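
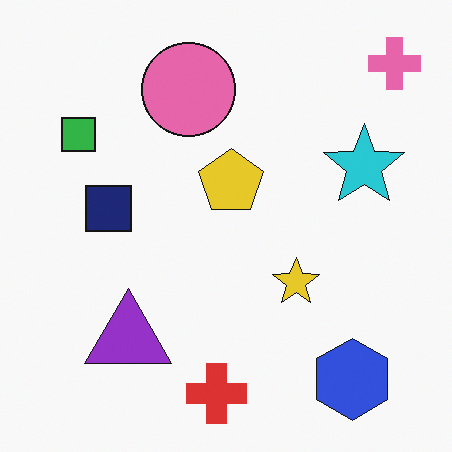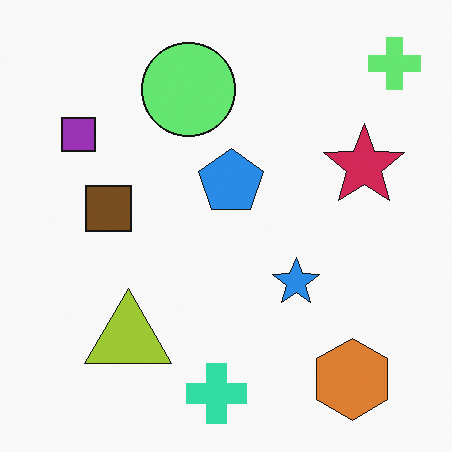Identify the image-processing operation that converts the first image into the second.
It was hue-shifted through roughly half the color wheel.

Every shape's color has rotated by the same amount around the hue wheel — a uniform hue shift.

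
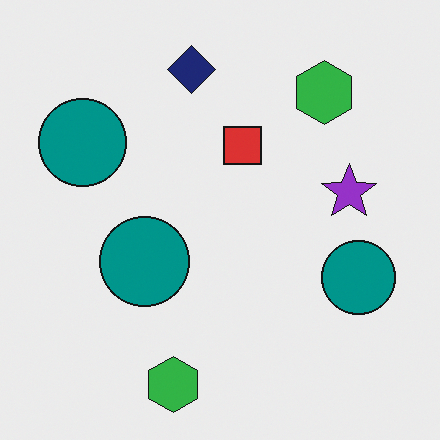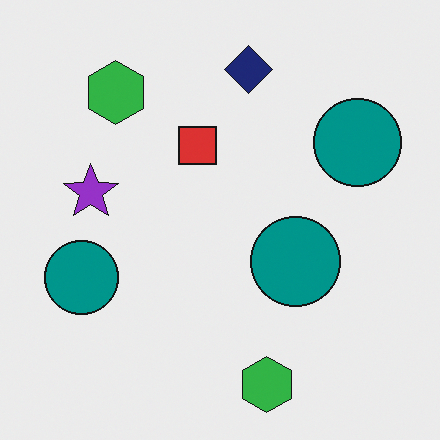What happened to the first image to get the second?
This is the original image flipped horizontally (left ↔ right).

The purple star is in the right of the first image and the left of the second — shapes on opposite sides of the vertical midline have swapped in a mirror flip.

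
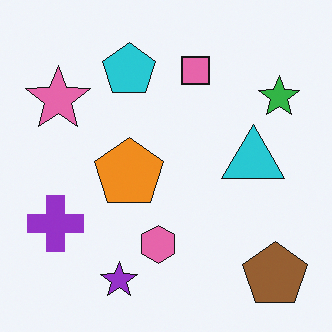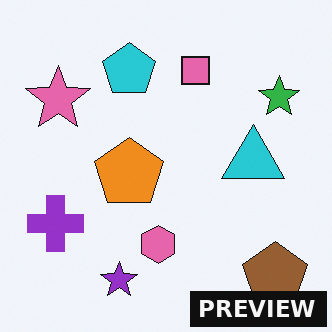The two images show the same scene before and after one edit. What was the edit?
The transformation is: watermarked with the text "PREVIEW" in the lower-right corner.

A dark label reading "PREVIEW" appears in the lower-right corner.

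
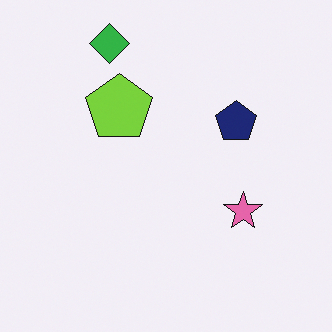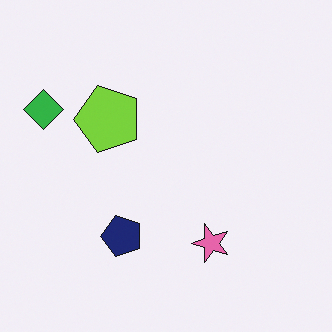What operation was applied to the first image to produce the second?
The image was transposed (reflected across the top-left ↔ bottom-right diagonal).

Shapes have swapped their row and column positions — what was in the top-right is now in the bottom-left — a diagonal reflection.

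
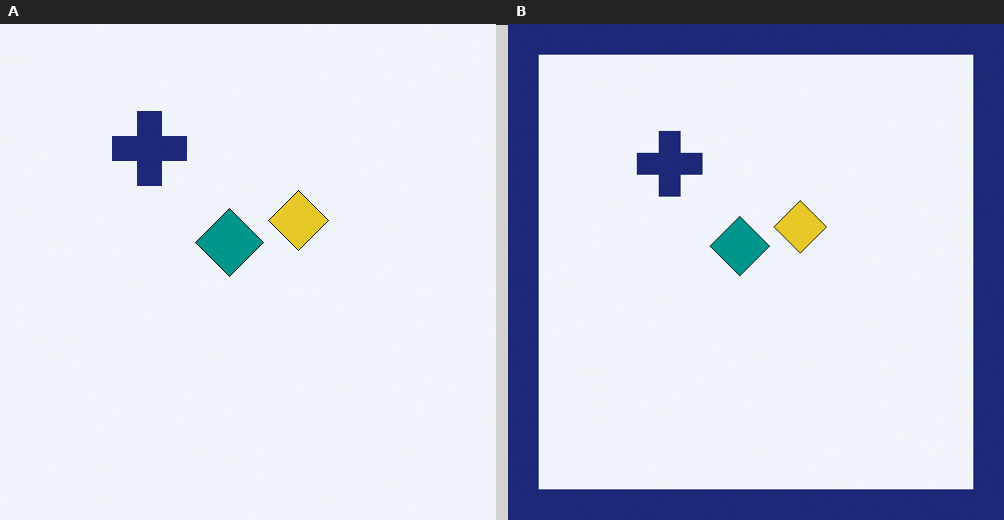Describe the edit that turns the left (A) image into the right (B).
The right (B) image is the left (A) framed with a navy border.

A solid navy frame runs around the edge of the right (B) image, with the content slightly shrunk inside it.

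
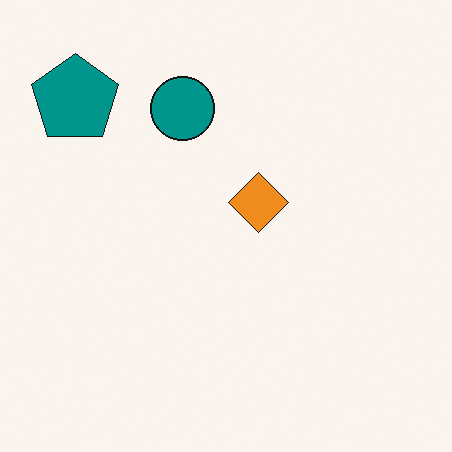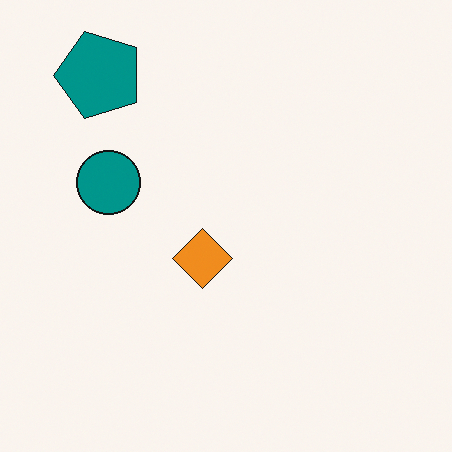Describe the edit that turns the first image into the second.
The transformation is: transposed (reflected across the top-left ↔ bottom-right diagonal).

Shapes have swapped their row and column positions — what was in the top-right is now in the bottom-left — a diagonal reflection.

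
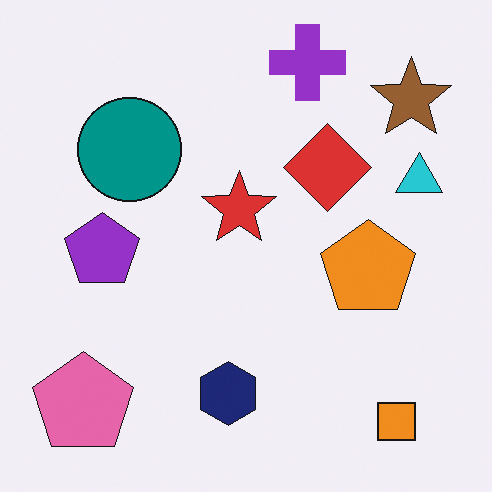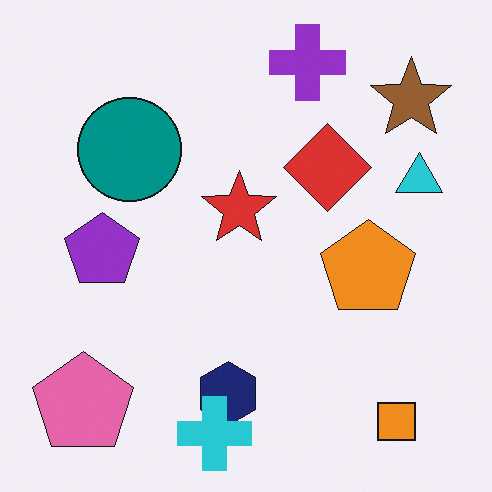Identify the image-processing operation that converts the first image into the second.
The transformation is: overlaid with an additional cyan cross.

A cyan cross appears in the second image that is absent from the first.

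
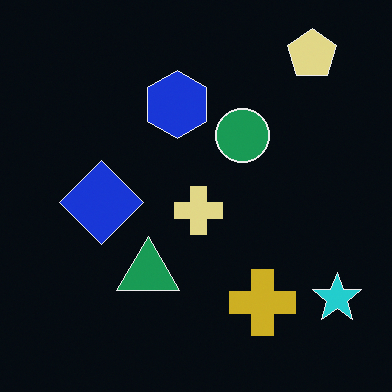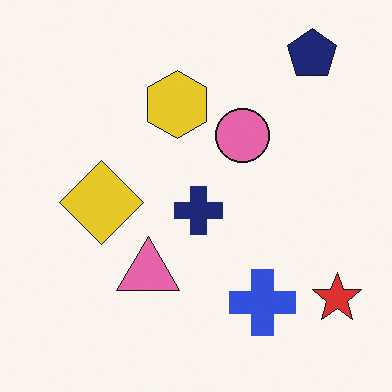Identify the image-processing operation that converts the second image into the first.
Color-inverted (negative).

The light background has become dark and every shape's color is its complement — a photographic negative.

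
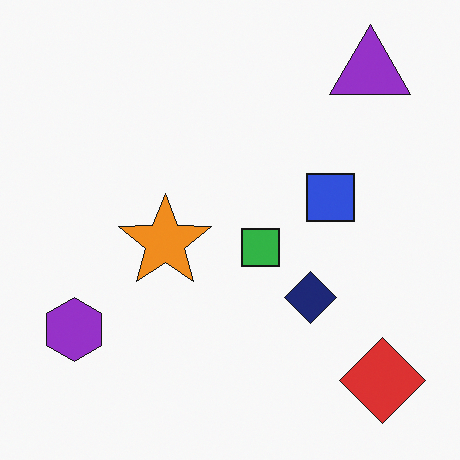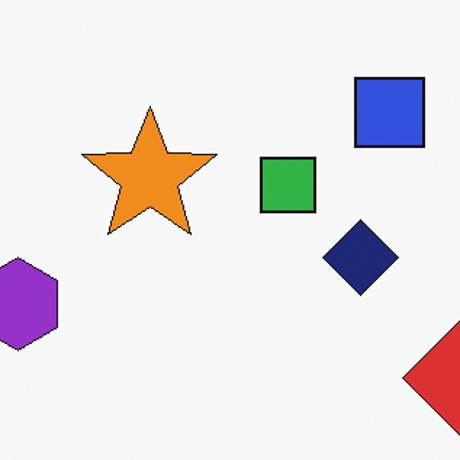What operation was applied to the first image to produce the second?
It was cropped slightly and scaled back up.

The visible shapes are larger and the field of view is narrower; shapes near the original edges may be partly or wholly outside the frame — a crop-and-rescale.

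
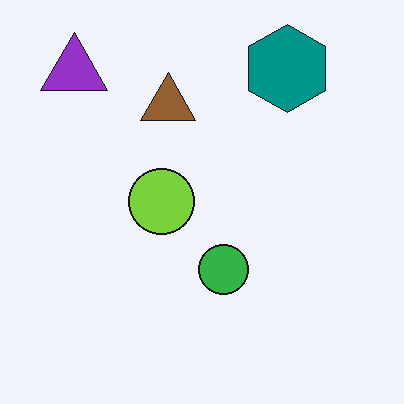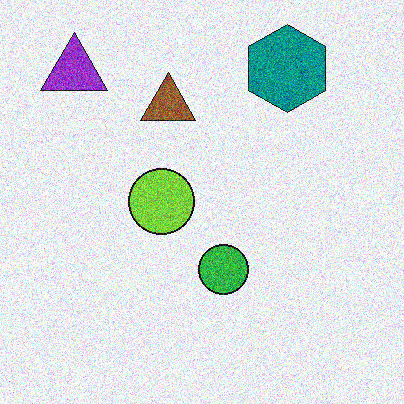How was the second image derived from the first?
The transformation is: degraded with strong gaussian noise.

Random speckle covers the whole image, including the flat background.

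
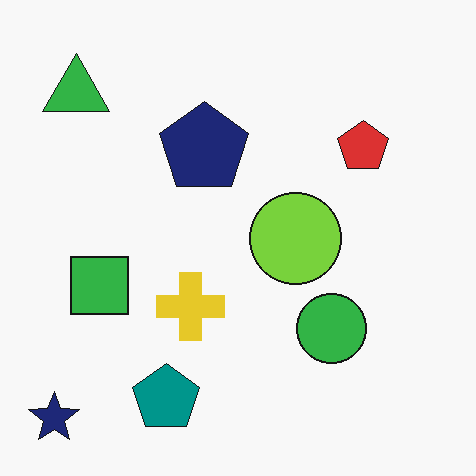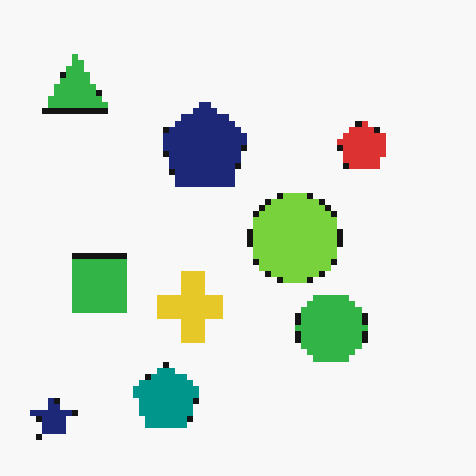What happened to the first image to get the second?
The image was moderately pixelated.

Shapes are reduced to large square blocks; fine edges and outlines are lost — a downscale-then-upscale (mosaic) effect.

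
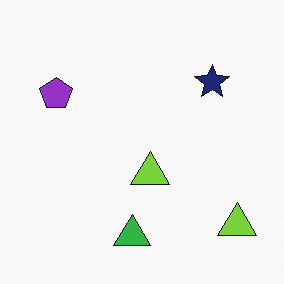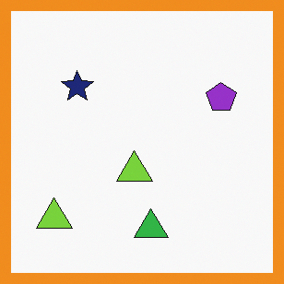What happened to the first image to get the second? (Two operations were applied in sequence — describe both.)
The image was flipped horizontally (left ↔ right), then framed with a orange border.

The purple pentagon is in the top-left of the first image and the top-right of the second — shapes on opposite sides of the vertical midline have swapped in a mirror flip. A solid orange frame runs around the edge of the second image, with the content slightly shrunk inside it.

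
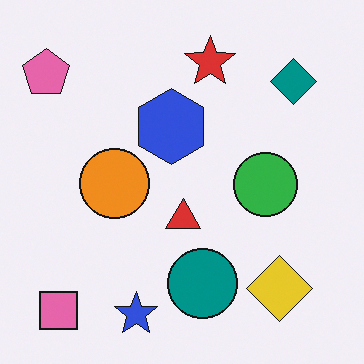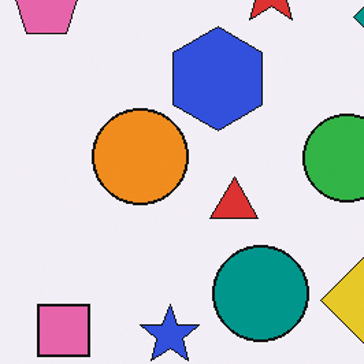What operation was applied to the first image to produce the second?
The second image is the first cropped slightly and scaled back up.

The visible shapes are larger and the field of view is narrower; shapes near the original edges may be partly or wholly outside the frame — a crop-and-rescale.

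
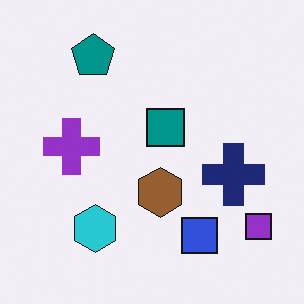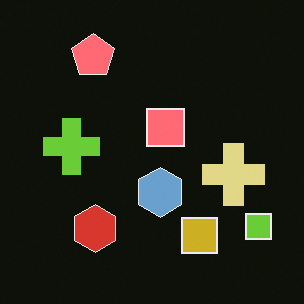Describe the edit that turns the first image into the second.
The transformation is: color-inverted (negative).

The light background has become dark and every shape's color is its complement — a photographic negative.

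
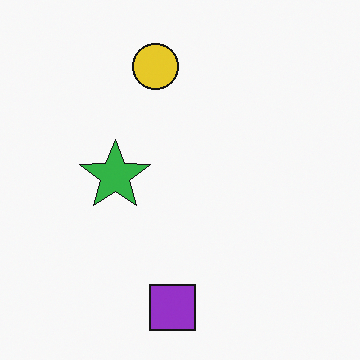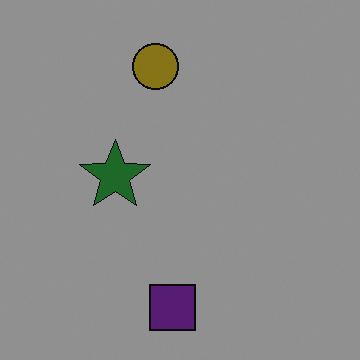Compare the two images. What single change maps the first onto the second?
Substantially darkened.

Every pixel — background and shapes alike — is uniformly darkened.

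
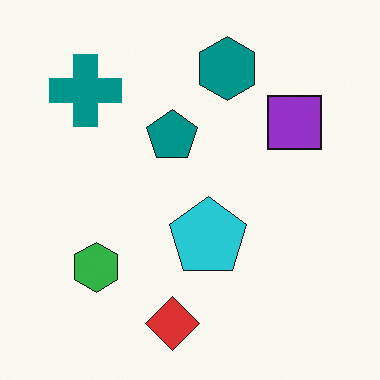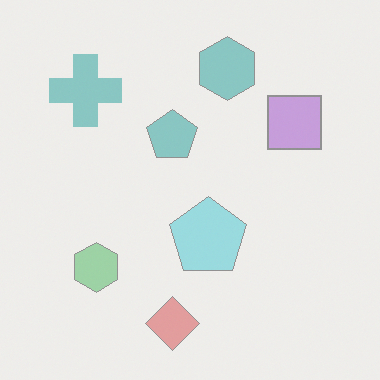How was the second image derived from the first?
The transformation is: washed out (contrast reduced).

Tones are pushed toward mid-grey across the whole image — a global contrast change.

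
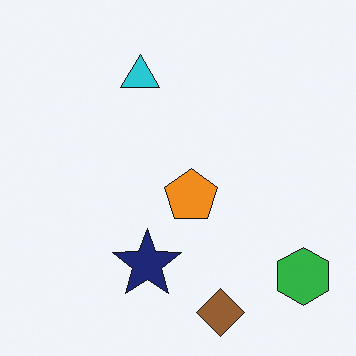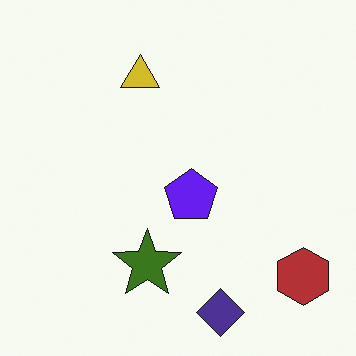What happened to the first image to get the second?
The transformation is: hue-shifted through roughly half the color wheel.

Every shape's color has rotated by the same amount around the hue wheel — a uniform hue shift.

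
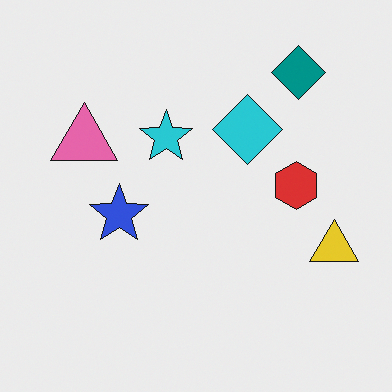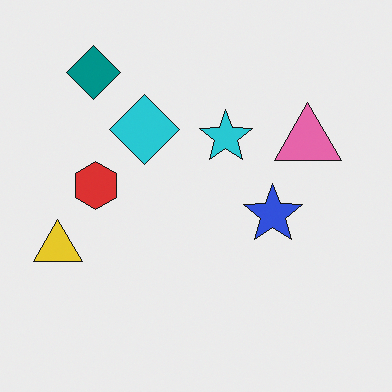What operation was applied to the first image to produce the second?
The second image is the first flipped horizontally (left ↔ right).

The yellow triangle is in the right of the first image and the left of the second — shapes on opposite sides of the vertical midline have swapped in a mirror flip.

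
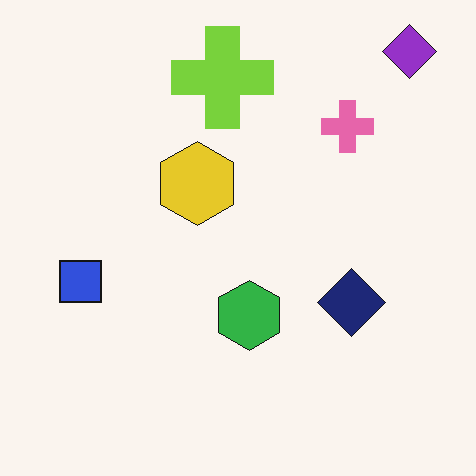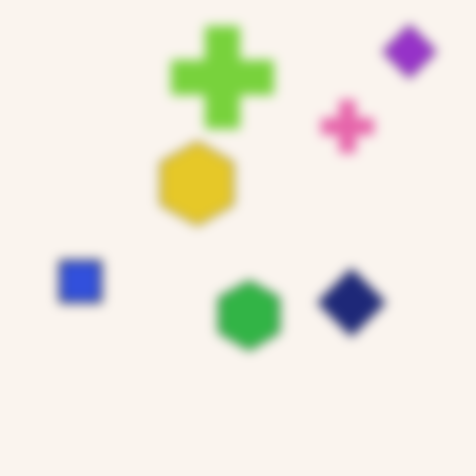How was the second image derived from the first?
The image was heavily blurred.

Shape edges and outlines are uniformly softened across the whole image.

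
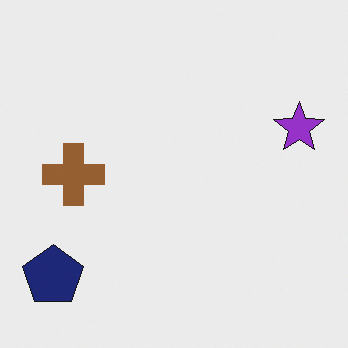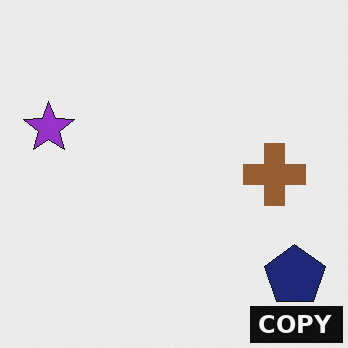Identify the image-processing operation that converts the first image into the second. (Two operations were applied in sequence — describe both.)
The image was flipped horizontally (left ↔ right), then watermarked with the text "COPY" in the lower-right corner.

The purple star is in the right of the first image and the left of the second — shapes on opposite sides of the vertical midline have swapped in a mirror flip. A dark label reading "COPY" appears in the lower-right corner.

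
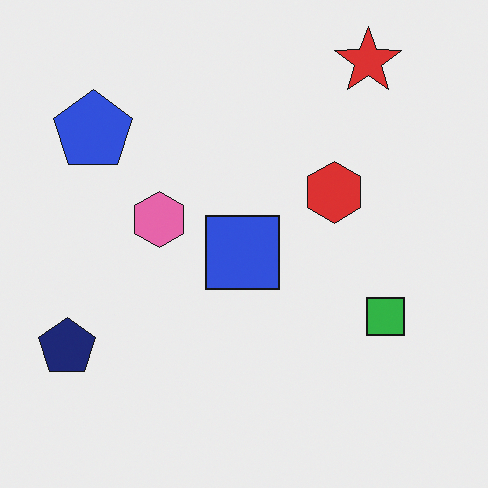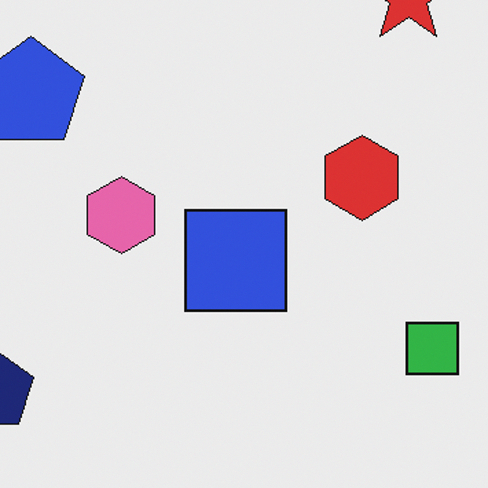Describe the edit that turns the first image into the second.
The second image is the first cropped to a modestly smaller region and rescaled.

The visible shapes are larger and the field of view is narrower; shapes near the original edges may be partly or wholly outside the frame — a crop-and-rescale.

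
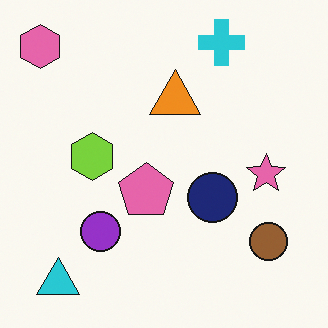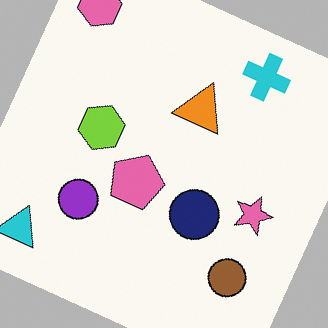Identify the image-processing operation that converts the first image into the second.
The transformation is: rotated clockwise by a clearly visible amount.

Every shape is tilted by the same angle and the image corners show triangular fill wedges — a whole-image rotation by a non-right angle.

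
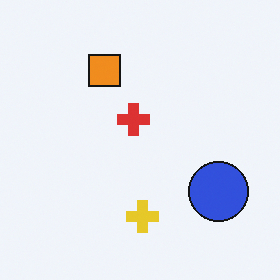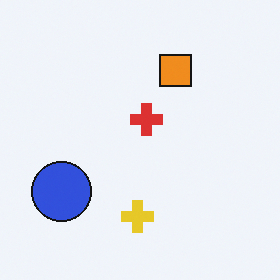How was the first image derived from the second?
This is the original image flipped horizontally (left ↔ right).

The blue circle is in the bottom-left of the second image and the bottom-right of the first — shapes on opposite sides of the vertical midline have swapped in a mirror flip.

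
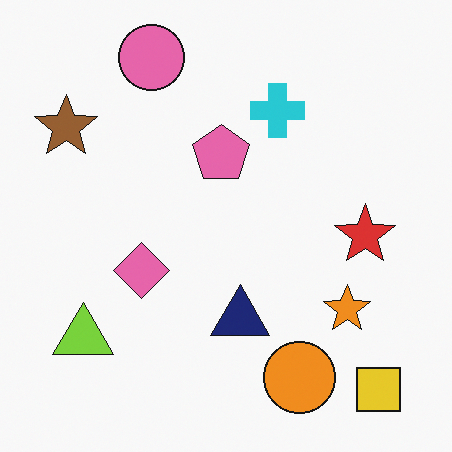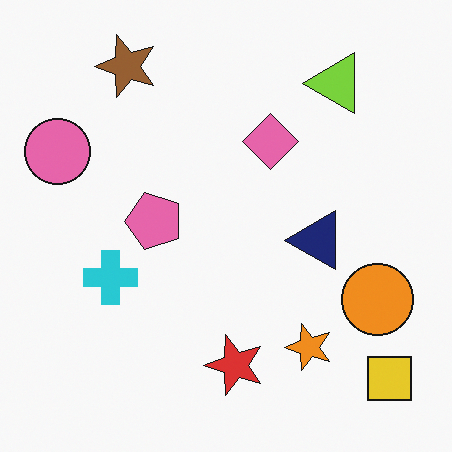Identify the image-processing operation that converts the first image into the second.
This is the original image transposed (reflected across the top-left ↔ bottom-right diagonal).

Shapes have swapped their row and column positions — what was in the top-right is now in the bottom-left — a diagonal reflection.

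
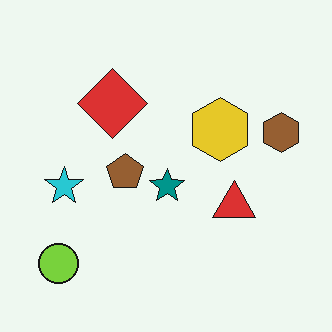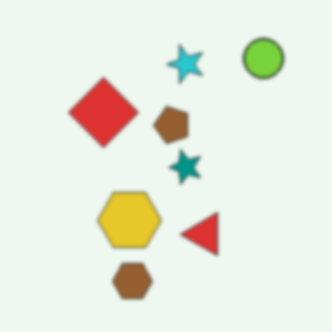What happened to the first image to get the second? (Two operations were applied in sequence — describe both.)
Given a subtle gaussian blur, then transposed (reflected across the top-left ↔ bottom-right diagonal).

Shape edges and outlines are uniformly softened across the whole image. Shapes have swapped their row and column positions — what was in the top-right is now in the bottom-left — a diagonal reflection.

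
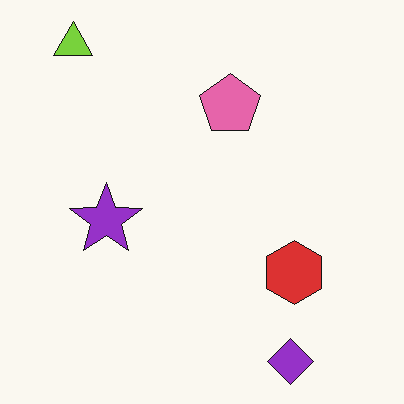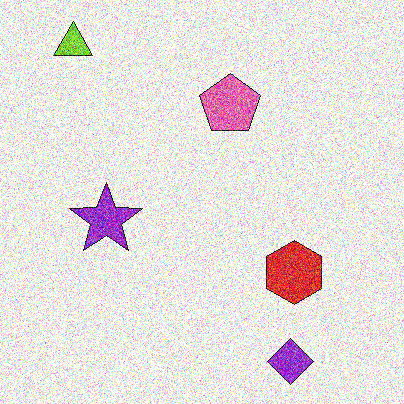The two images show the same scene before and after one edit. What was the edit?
The transformation is: degraded with a thick layer of grain.

Random speckle covers the whole image, including the flat background.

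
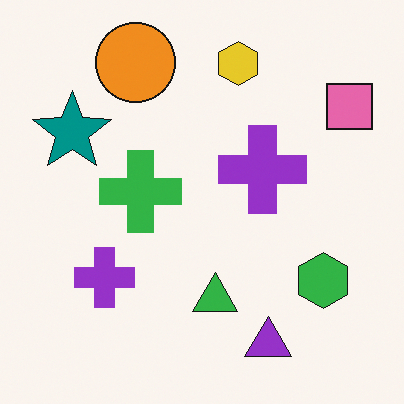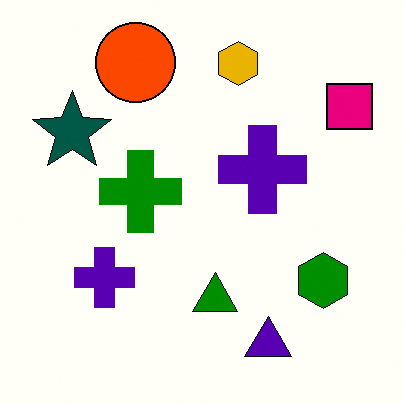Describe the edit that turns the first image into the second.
The second image is the first boosted in contrast.

Tones are pushed away from mid-grey across the whole image — a global contrast change.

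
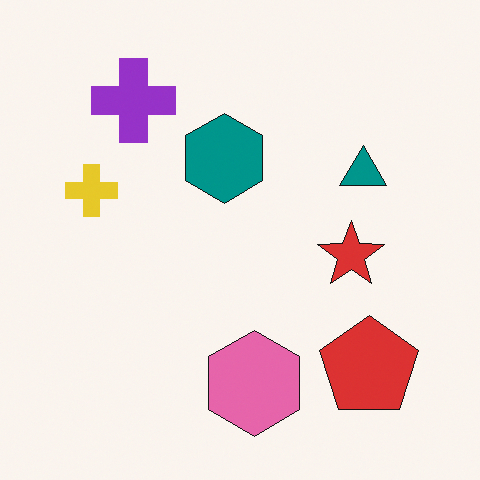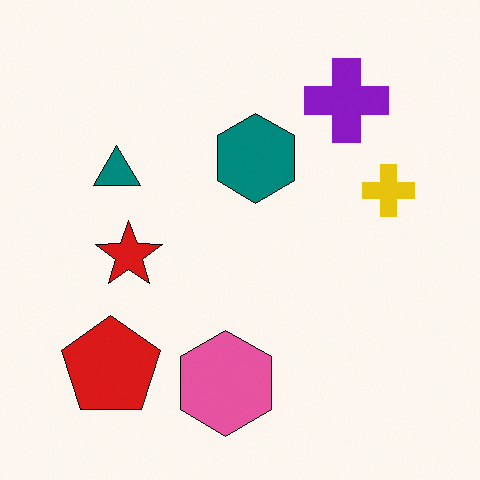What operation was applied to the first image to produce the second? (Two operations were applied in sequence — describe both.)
The image was given slightly increased contrast, then flipped horizontally (left ↔ right).

Tones are pushed away from mid-grey across the whole image — a global contrast change. The yellow cross is in the left of the first image and the right of the second — shapes on opposite sides of the vertical midline have swapped in a mirror flip.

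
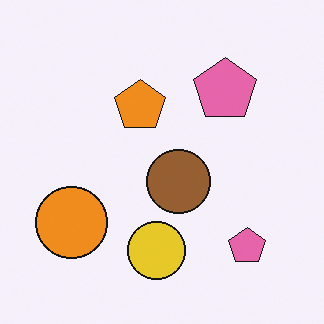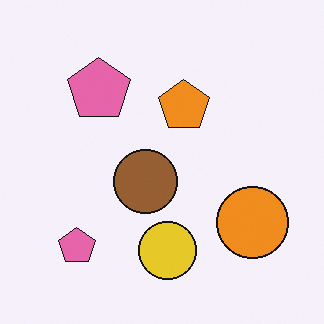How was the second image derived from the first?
The transformation is: flipped horizontally (left ↔ right).

The orange circle is in the bottom-left of the first image and the bottom-right of the second — shapes on opposite sides of the vertical midline have swapped in a mirror flip.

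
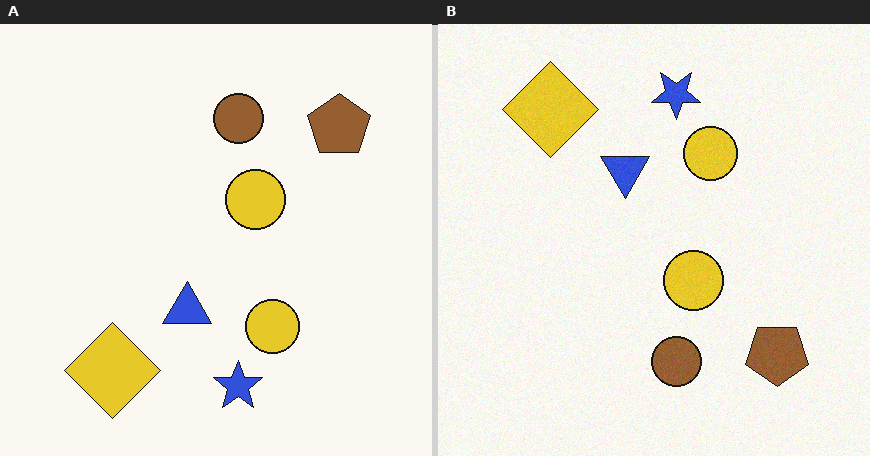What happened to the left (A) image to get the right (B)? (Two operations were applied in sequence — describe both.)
The image was degraded with a light layer of grain, then flipped vertically (top ↔ bottom).

Random speckle covers the whole image, including the flat background. The blue star is in the bottom of the left (A) image and the top of the right (B) — shapes on opposite sides of the horizontal midline have swapped in a mirror flip.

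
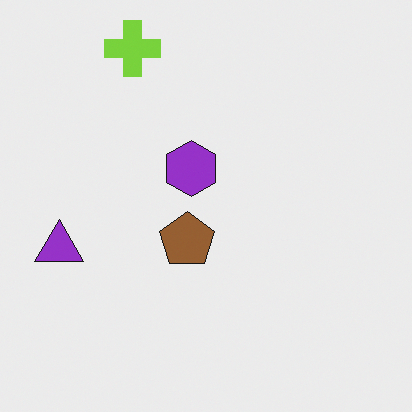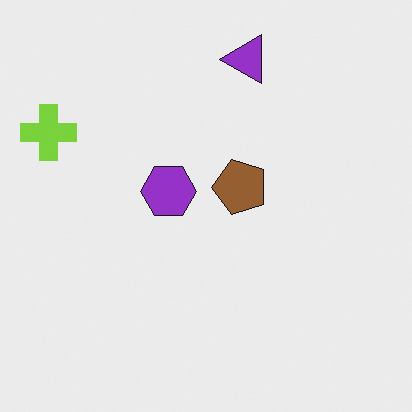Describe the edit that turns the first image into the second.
It was transposed (reflected across the top-left ↔ bottom-right diagonal).

Shapes have swapped their row and column positions — what was in the top-right is now in the bottom-left — a diagonal reflection.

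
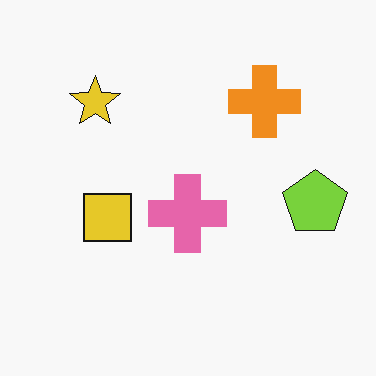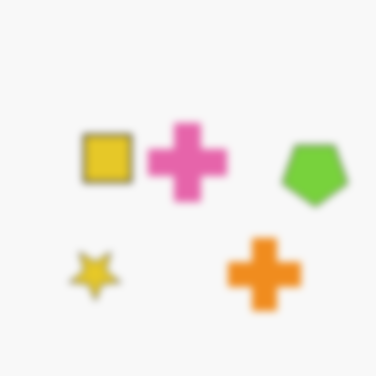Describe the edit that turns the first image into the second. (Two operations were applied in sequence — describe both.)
The image was flipped vertically (top ↔ bottom), then moderately blurred.

The orange cross is in the top-right of the first image and the bottom-right of the second — shapes on opposite sides of the horizontal midline have swapped in a mirror flip. Shape edges and outlines are uniformly softened across the whole image.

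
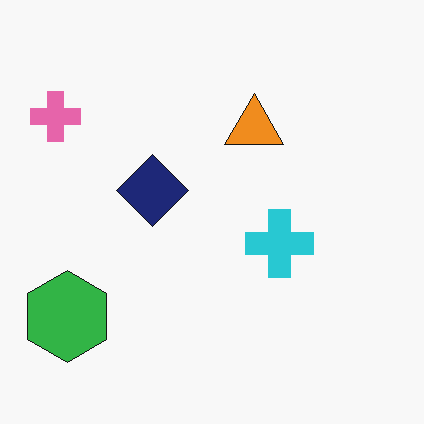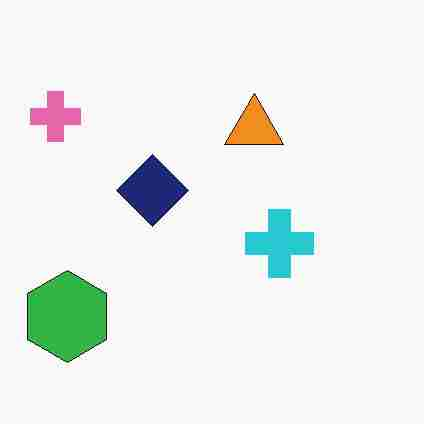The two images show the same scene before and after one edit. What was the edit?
This is the original image heavily JPEG-compressed with obvious blocking artifacts.

Blocky 8×8 compression artifacts appear around shape edges and the flat background shows ringing — characteristic JPEG degradation.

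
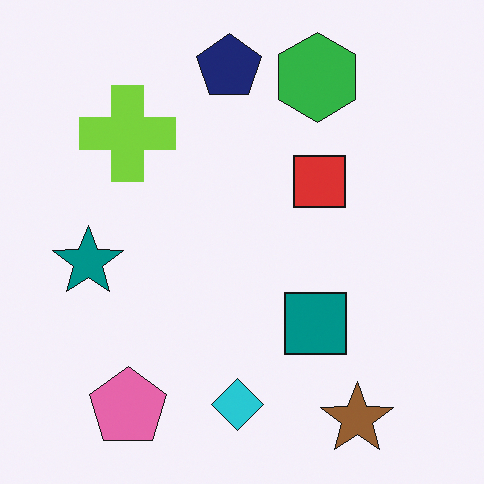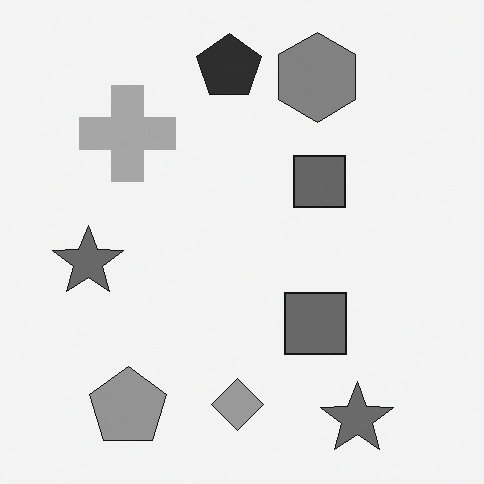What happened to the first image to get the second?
This is the original image converted to grayscale.

All color is removed — every shape is now a shade of grey.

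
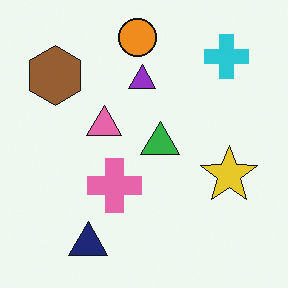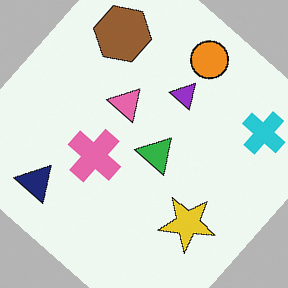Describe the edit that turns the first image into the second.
The second image is the first rotated clockwise by a large amount — several tens of degrees.

Every shape is tilted by the same angle and the image corners show triangular fill wedges — a whole-image rotation by a non-right angle.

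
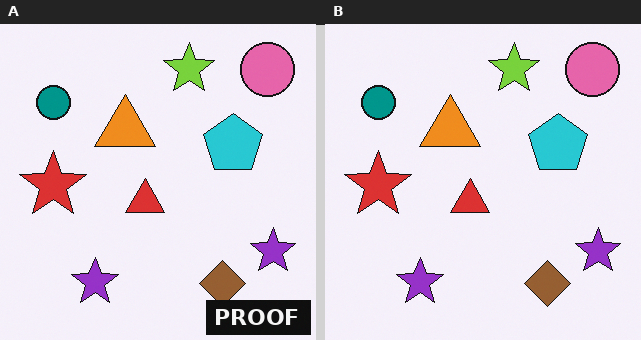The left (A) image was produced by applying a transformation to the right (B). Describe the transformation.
This is the original image watermarked with the text "PROOF" in the lower-right corner.

A dark label reading "PROOF" appears in the lower-right corner.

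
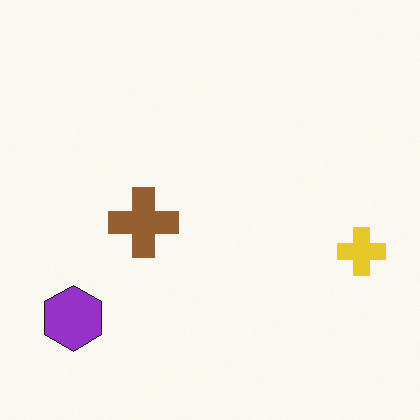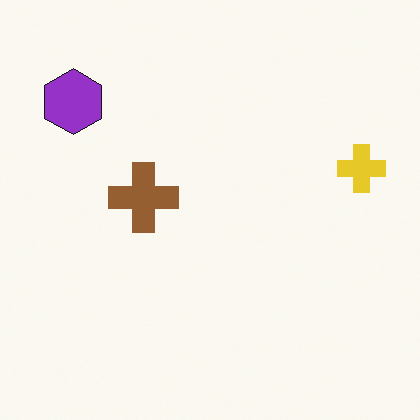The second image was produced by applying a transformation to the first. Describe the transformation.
It was flipped vertically (top ↔ bottom).

The purple hexagon is in the bottom-left of the first image and the top-left of the second — shapes on opposite sides of the horizontal midline have swapped in a mirror flip.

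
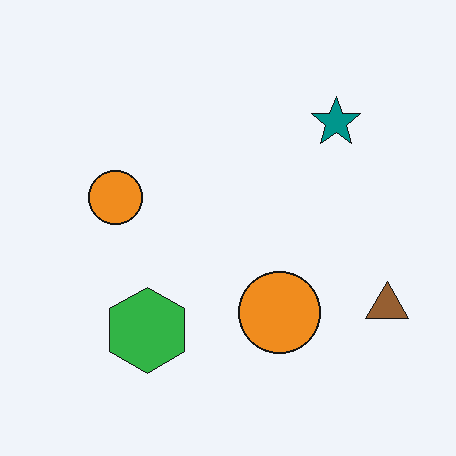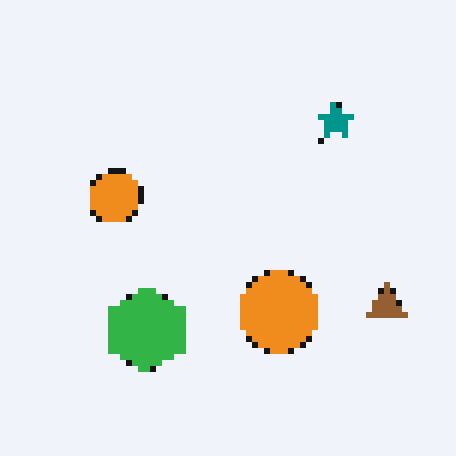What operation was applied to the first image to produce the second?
The second image is the first moderately pixelated.

Shapes are reduced to large square blocks; fine edges and outlines are lost — a downscale-then-upscale (mosaic) effect.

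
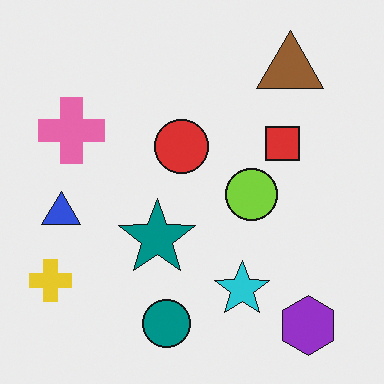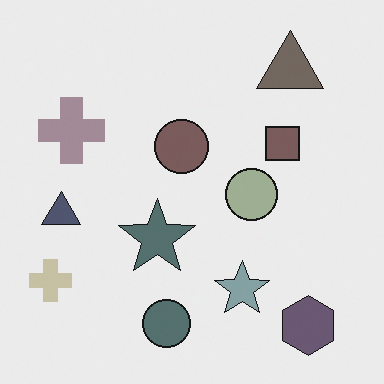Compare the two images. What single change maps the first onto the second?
This is the original image heavily desaturated.

All colors are more muted and greyish — a global saturation change.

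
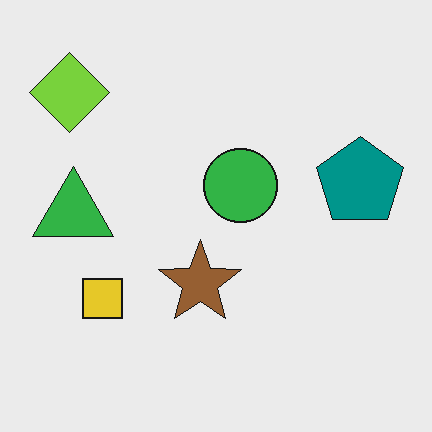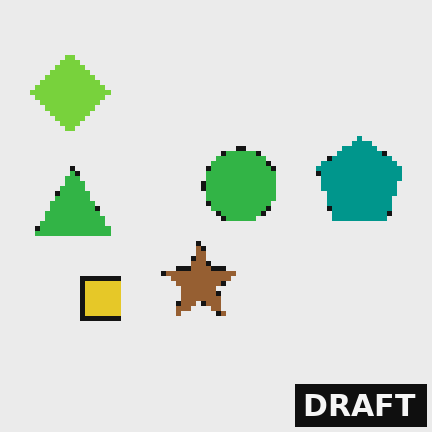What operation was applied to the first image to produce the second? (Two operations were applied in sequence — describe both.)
The second image is the first lightly pixelated (a mild mosaic effect), then watermarked with the text "DRAFT" in the lower-right corner.

Shapes are reduced to large square blocks; fine edges and outlines are lost — a downscale-then-upscale (mosaic) effect. A dark label reading "DRAFT" appears in the lower-right corner.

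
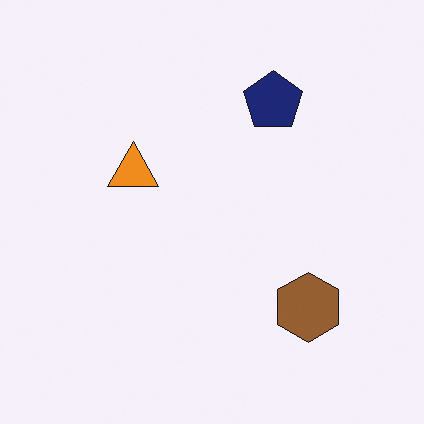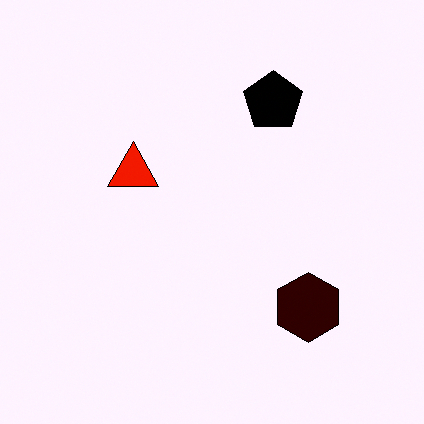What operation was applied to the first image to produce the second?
It was given much higher contrast.

Tones are pushed away from mid-grey across the whole image — a global contrast change.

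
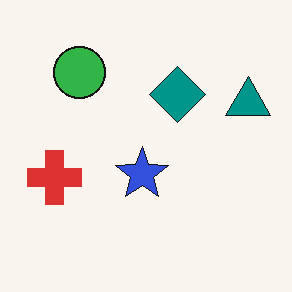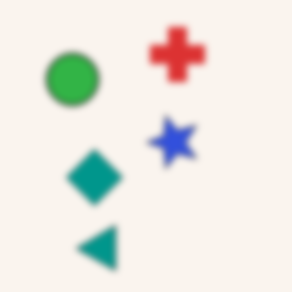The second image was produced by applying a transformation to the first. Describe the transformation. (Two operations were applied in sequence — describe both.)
Transposed (reflected across the top-left ↔ bottom-right diagonal), then noticeably gaussian-blurred.

Shapes have swapped their row and column positions — what was in the top-right is now in the bottom-left — a diagonal reflection. Shape edges and outlines are uniformly softened across the whole image.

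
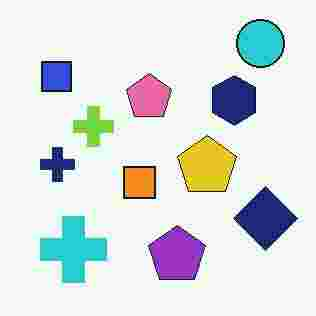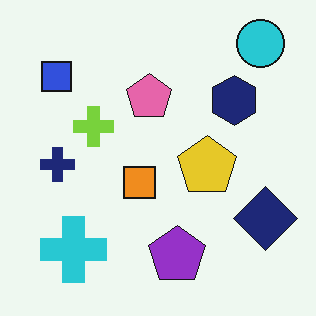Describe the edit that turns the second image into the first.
Heavily JPEG-compressed with obvious blocking artifacts.

Blocky 8×8 compression artifacts appear around shape edges and the flat background shows ringing — characteristic JPEG degradation.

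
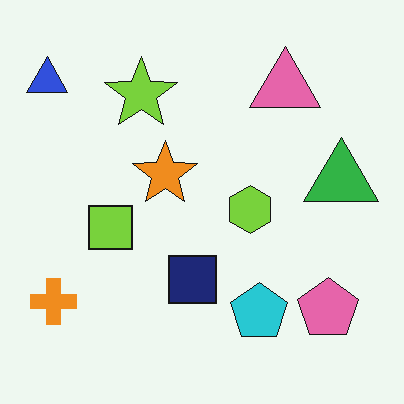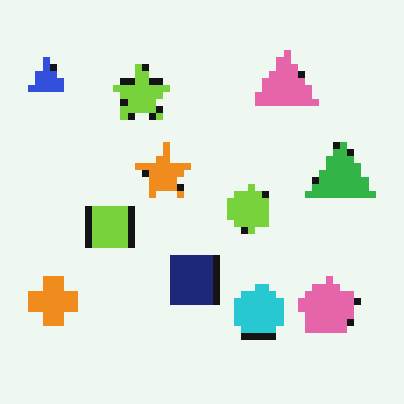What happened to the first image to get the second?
The transformation is: pixelated into visible square blocks.

Shapes are reduced to large square blocks; fine edges and outlines are lost — a downscale-then-upscale (mosaic) effect.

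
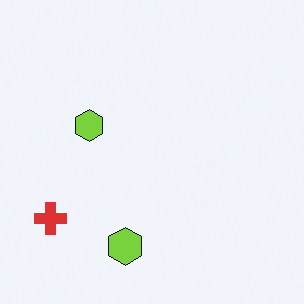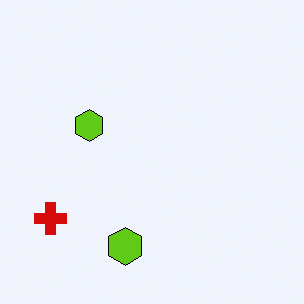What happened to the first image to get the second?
The transformation is: given slightly increased contrast.

Tones are pushed away from mid-grey across the whole image — a global contrast change.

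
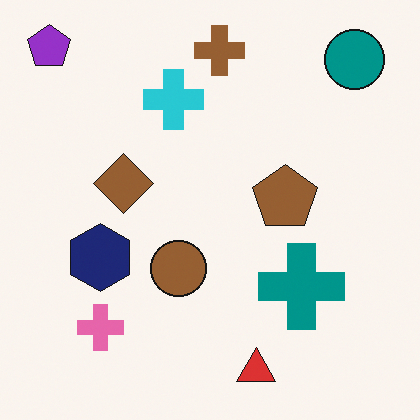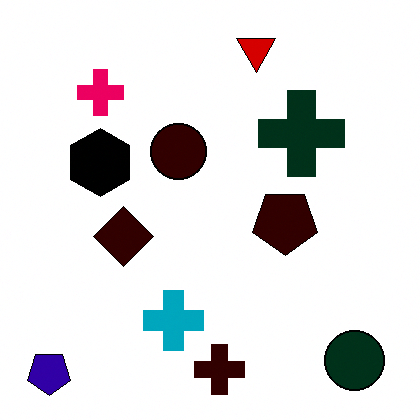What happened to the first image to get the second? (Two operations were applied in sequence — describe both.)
Given much higher contrast, then flipped vertically (top ↔ bottom).

Tones are pushed away from mid-grey across the whole image — a global contrast change. The purple pentagon is in the top-left of the first image and the bottom-left of the second — shapes on opposite sides of the horizontal midline have swapped in a mirror flip.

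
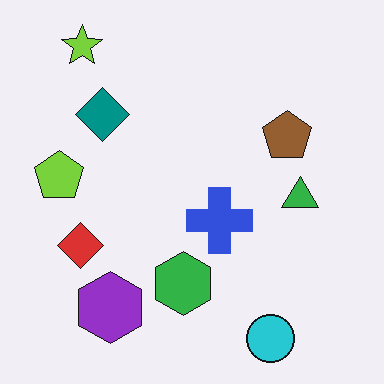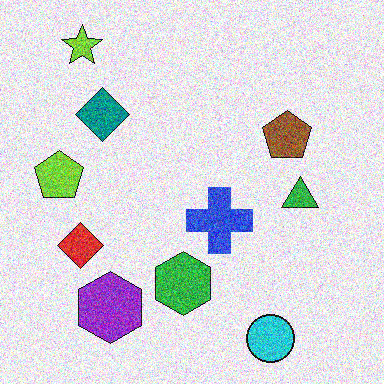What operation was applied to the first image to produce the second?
The image was degraded with heavy additive noise.

Random speckle covers the whole image, including the flat background.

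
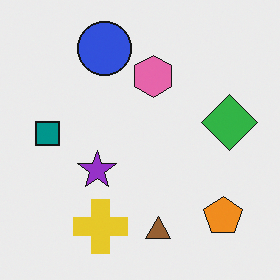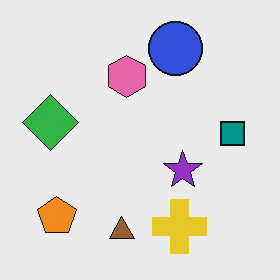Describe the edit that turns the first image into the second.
It was flipped horizontally (left ↔ right).

The teal square is in the left of the first image and the right of the second — shapes on opposite sides of the vertical midline have swapped in a mirror flip.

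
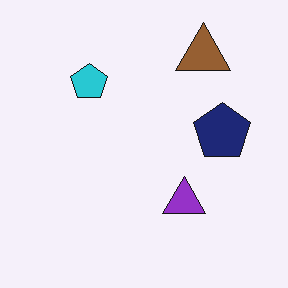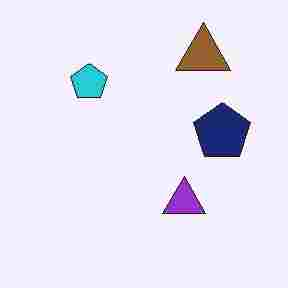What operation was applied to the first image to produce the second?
Degraded with heavy JPEG compression.

Blocky 8×8 compression artifacts appear around shape edges and the flat background shows ringing — characteristic JPEG degradation.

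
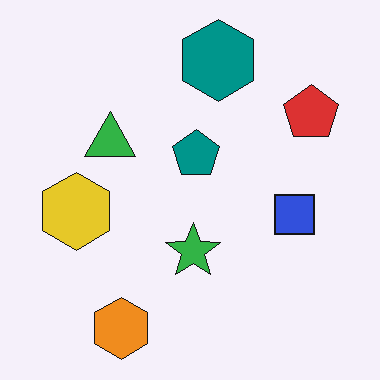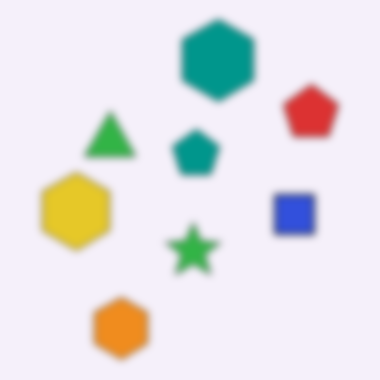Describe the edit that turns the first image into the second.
The transformation is: noticeably gaussian-blurred.

Shape edges and outlines are uniformly softened across the whole image.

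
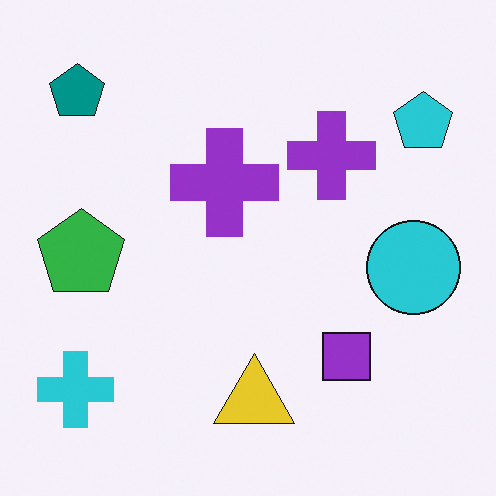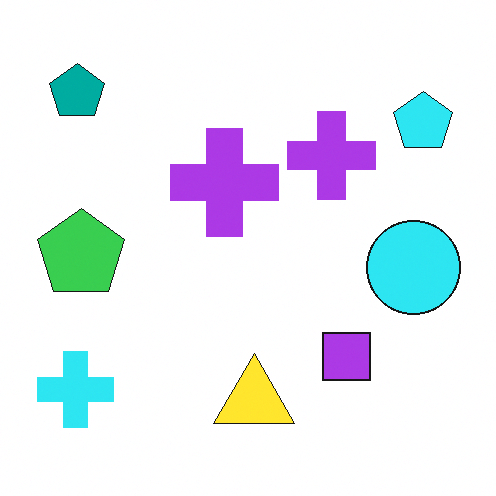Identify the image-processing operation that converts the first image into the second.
The second image is the first slightly brightened.

Every pixel — background and shapes alike — is uniformly brightened.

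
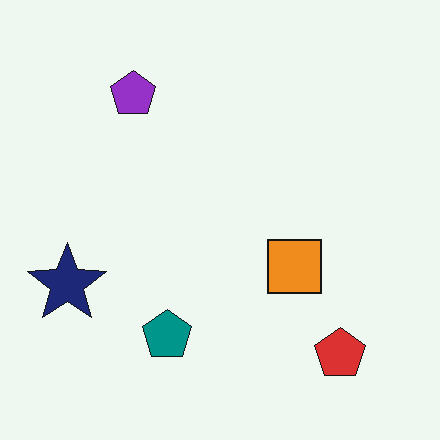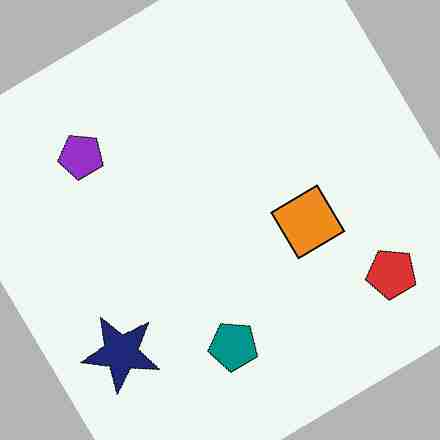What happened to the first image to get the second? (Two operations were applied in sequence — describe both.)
It was rotated counter-clockwise by a large amount — several tens of degrees, then degraded with heavy JPEG compression.

Every shape is tilted by the same angle and the image corners show triangular fill wedges — a whole-image rotation by a non-right angle. Blocky 8×8 compression artifacts appear around shape edges and the flat background shows ringing — characteristic JPEG degradation.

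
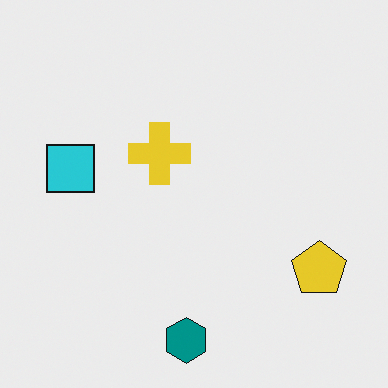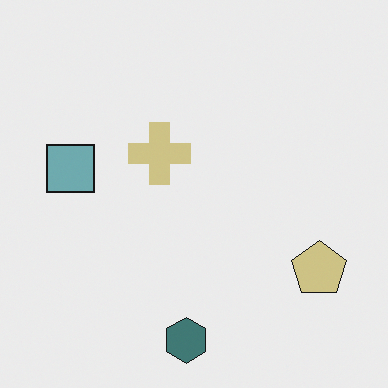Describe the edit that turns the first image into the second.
The image was made much more muted (saturation change).

All colors are more muted and greyish — a global saturation change.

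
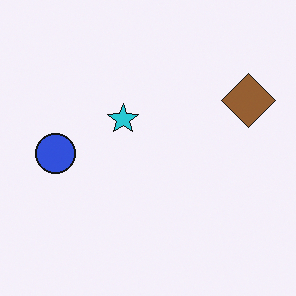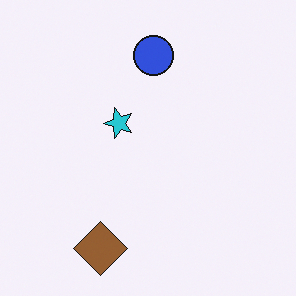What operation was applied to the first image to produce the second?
Transposed (reflected across the top-left ↔ bottom-right diagonal).

Shapes have swapped their row and column positions — what was in the top-right is now in the bottom-left — a diagonal reflection.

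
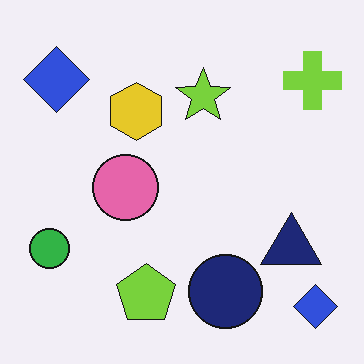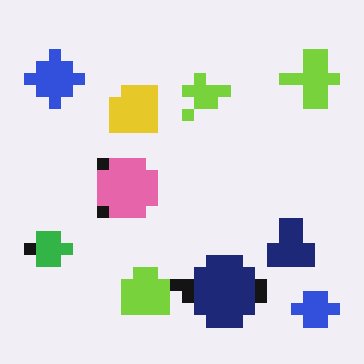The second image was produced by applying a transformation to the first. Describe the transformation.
This is the original image coarsely pixelated.

Shapes are reduced to large square blocks; fine edges and outlines are lost — a downscale-then-upscale (mosaic) effect.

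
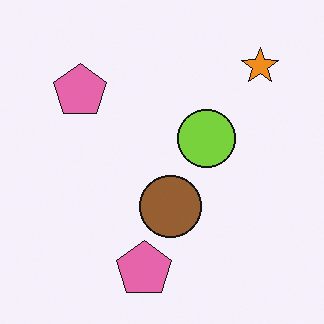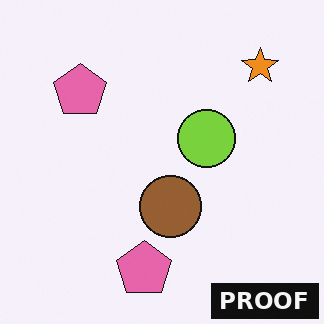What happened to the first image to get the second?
Watermarked with the text "PROOF" in the lower-right corner.

A dark label reading "PROOF" appears in the lower-right corner.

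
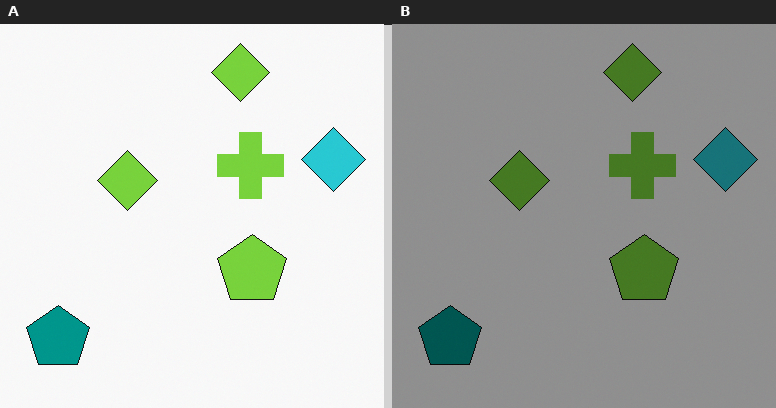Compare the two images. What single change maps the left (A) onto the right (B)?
This is the original image substantially darkened.

Every pixel — background and shapes alike — is uniformly darkened.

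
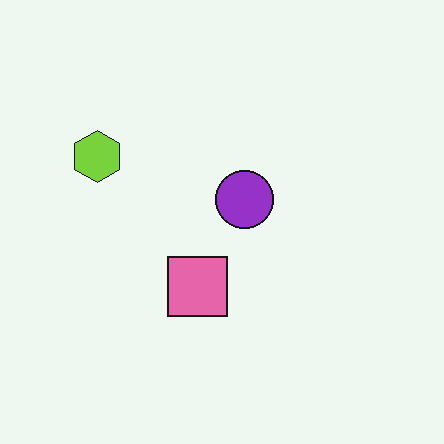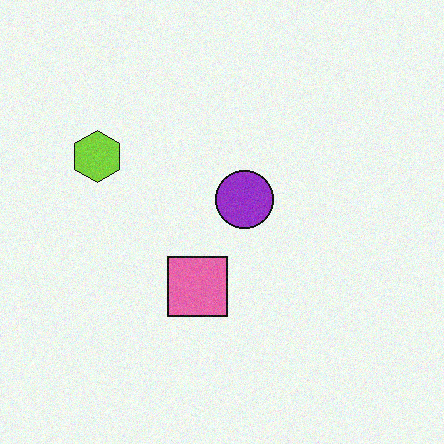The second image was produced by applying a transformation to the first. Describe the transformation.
This is the original image degraded with subtle gaussian noise.

Random speckle covers the whole image, including the flat background.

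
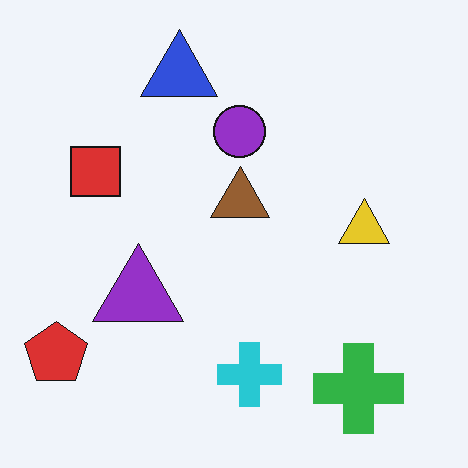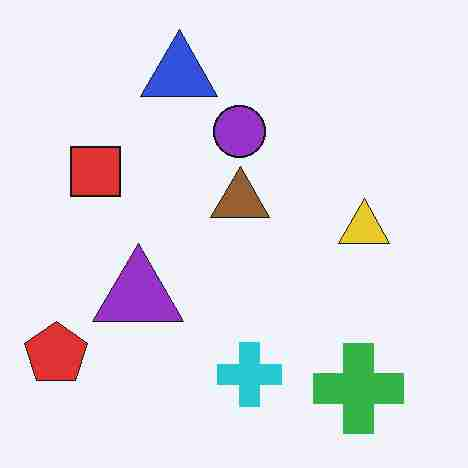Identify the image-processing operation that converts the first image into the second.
The second image is the first heavily JPEG-compressed with obvious blocking artifacts.

Blocky 8×8 compression artifacts appear around shape edges and the flat background shows ringing — characteristic JPEG degradation.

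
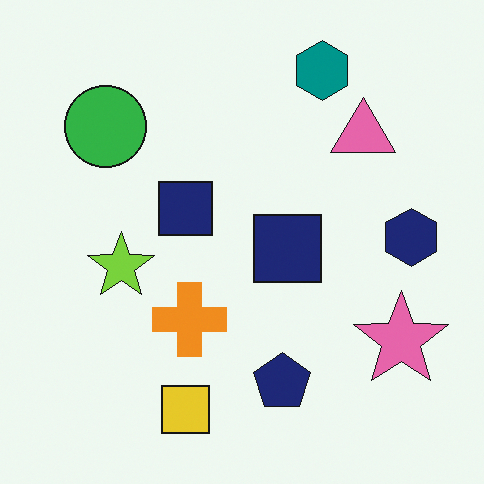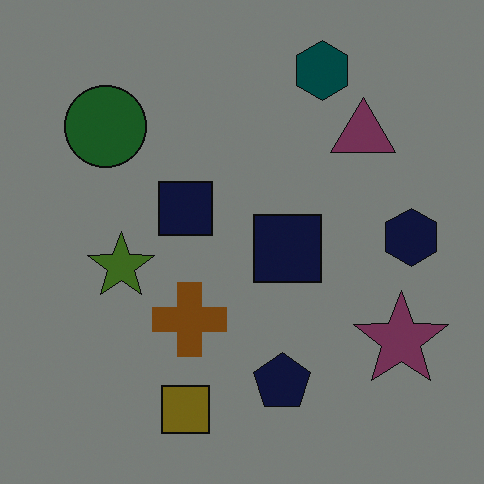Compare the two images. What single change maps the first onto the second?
The second image is the first noticeably darkened.

Every pixel — background and shapes alike — is uniformly darkened.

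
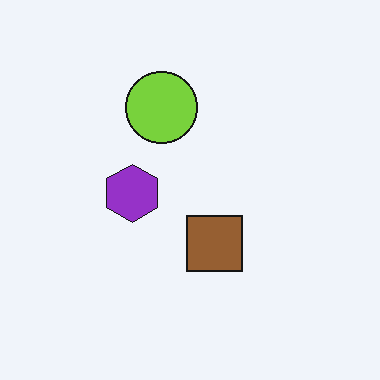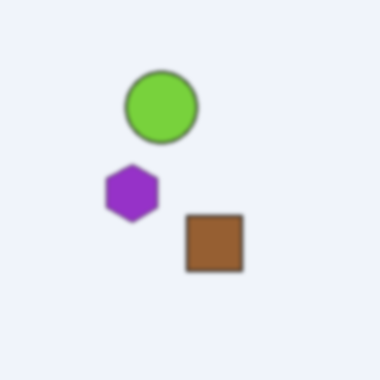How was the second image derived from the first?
It was slightly softened.

Shape edges and outlines are uniformly softened across the whole image.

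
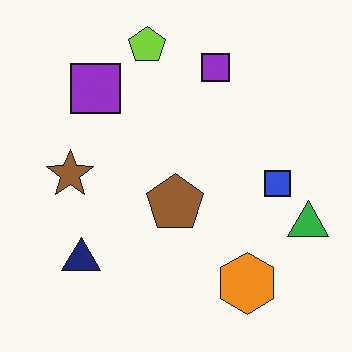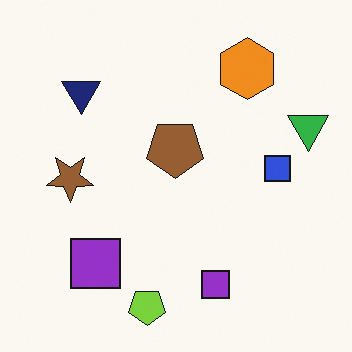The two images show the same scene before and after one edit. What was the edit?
Flipped vertically (top ↔ bottom).

The lime pentagon is in the top of the first image and the bottom of the second — shapes on opposite sides of the horizontal midline have swapped in a mirror flip.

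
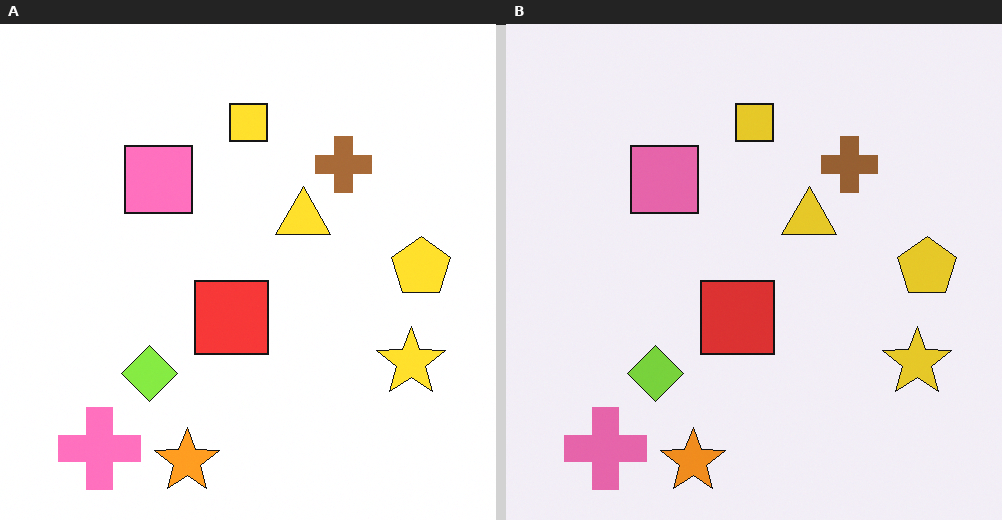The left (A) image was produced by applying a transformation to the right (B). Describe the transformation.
The transformation is: slightly brightened.

Every pixel — background and shapes alike — is uniformly brightened.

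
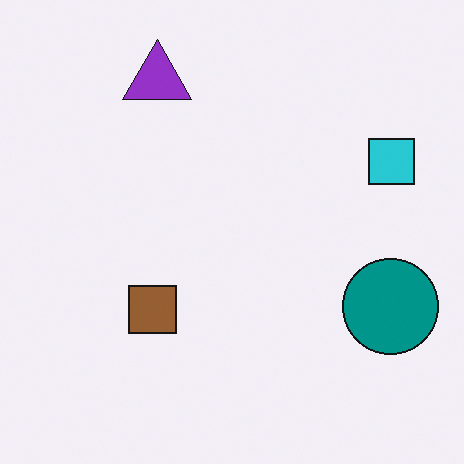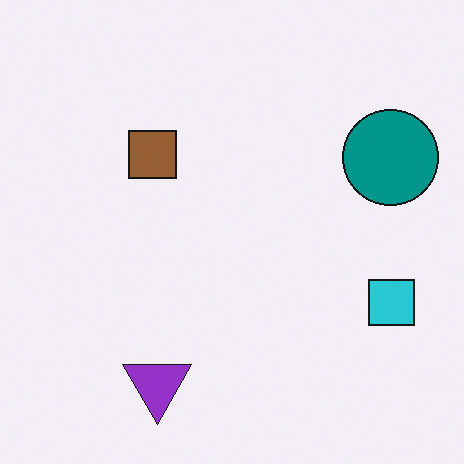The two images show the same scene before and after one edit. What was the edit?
The second image is the first flipped vertically (top ↔ bottom).

The purple triangle is in the top of the first image and the bottom of the second — shapes on opposite sides of the horizontal midline have swapped in a mirror flip.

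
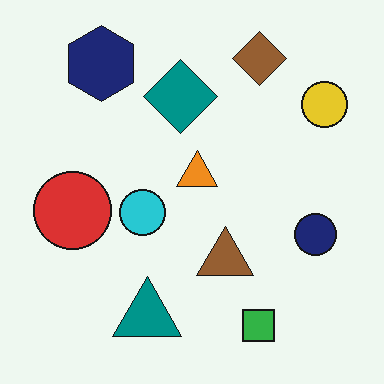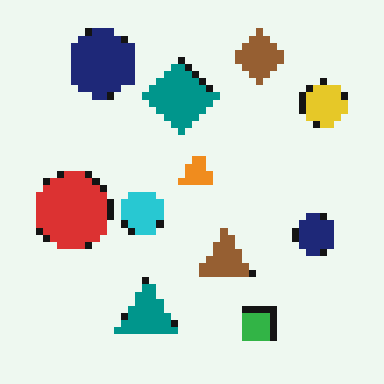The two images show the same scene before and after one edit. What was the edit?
It was pixelated into visible square blocks.

Shapes are reduced to large square blocks; fine edges and outlines are lost — a downscale-then-upscale (mosaic) effect.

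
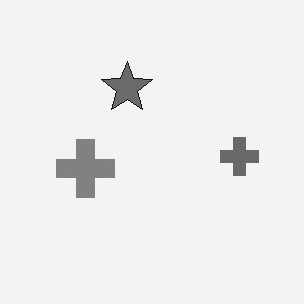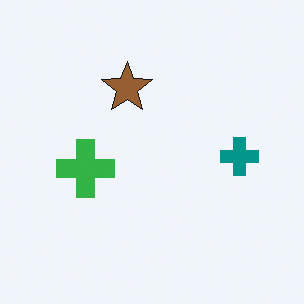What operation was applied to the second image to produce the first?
The image was converted to grayscale.

All color is removed — every shape is now a shade of grey.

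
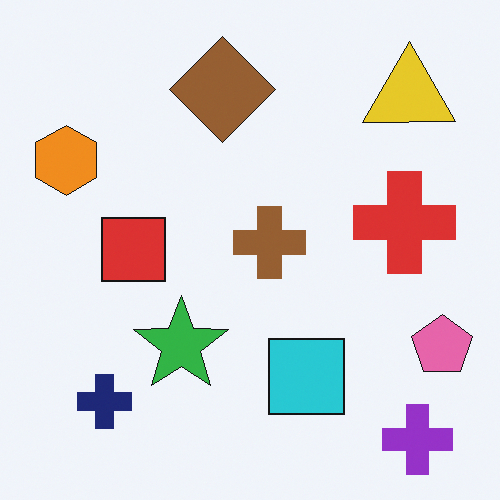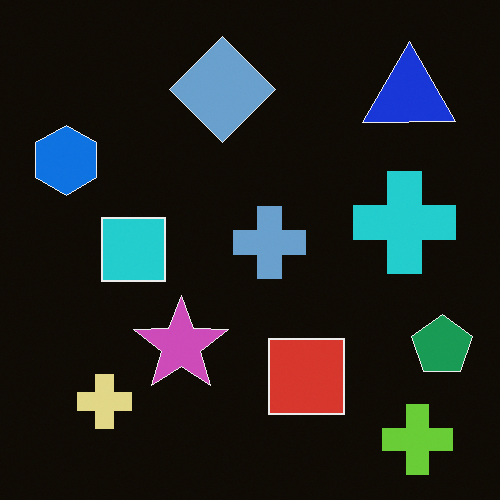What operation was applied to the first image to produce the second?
The second image is the first color-inverted (negative).

The light background has become dark and every shape's color is its complement — a photographic negative.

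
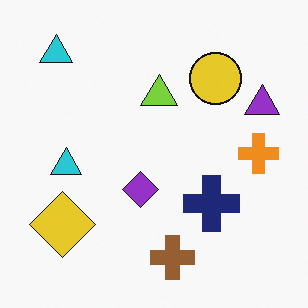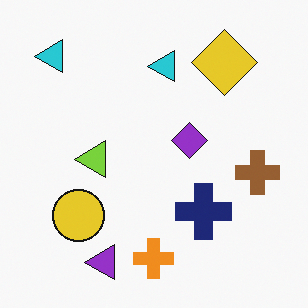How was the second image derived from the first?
The transformation is: transposed (reflected across the top-left ↔ bottom-right diagonal).

Shapes have swapped their row and column positions — what was in the top-right is now in the bottom-left — a diagonal reflection.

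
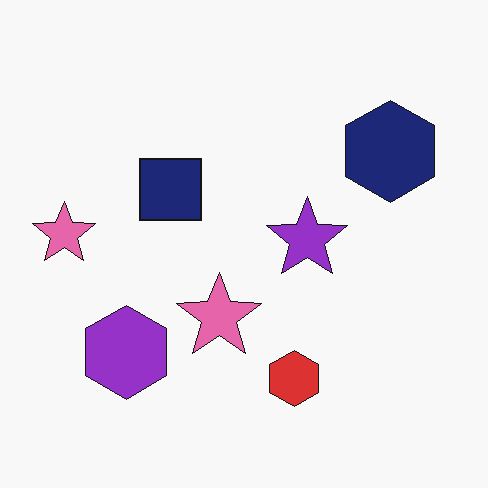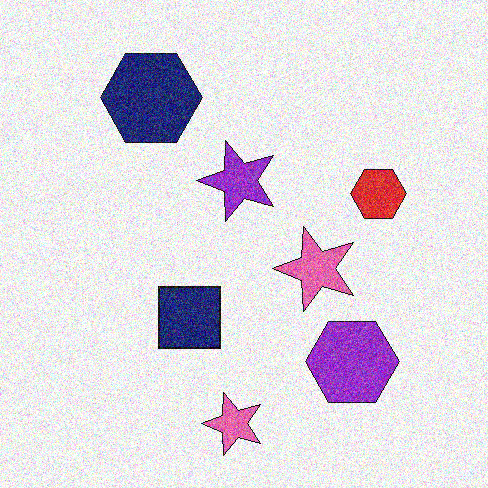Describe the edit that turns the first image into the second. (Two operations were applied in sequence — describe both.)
The image was rotated 90° counter-clockwise, then degraded with a thick layer of grain.

The navy hexagon sits in the top-right of the first image and the top-left of the second — consistent with a whole-image 90° counter-clockwise rotation. Random speckle covers the whole image, including the flat background.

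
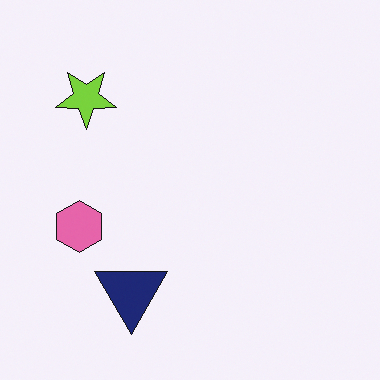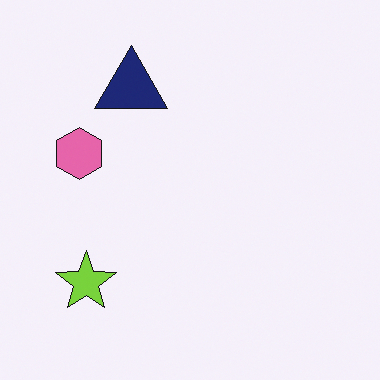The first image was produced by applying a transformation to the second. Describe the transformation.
The first image is the second flipped vertically (top ↔ bottom).

The navy triangle is in the top of the second image and the bottom of the first — shapes on opposite sides of the horizontal midline have swapped in a mirror flip.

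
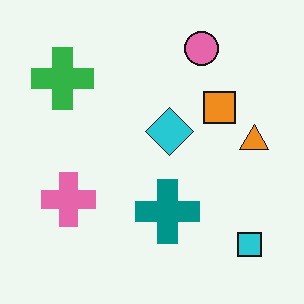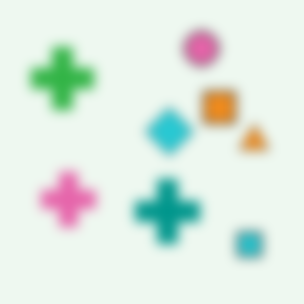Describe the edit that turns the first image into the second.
Heavily blurred.

Shape edges and outlines are uniformly softened across the whole image.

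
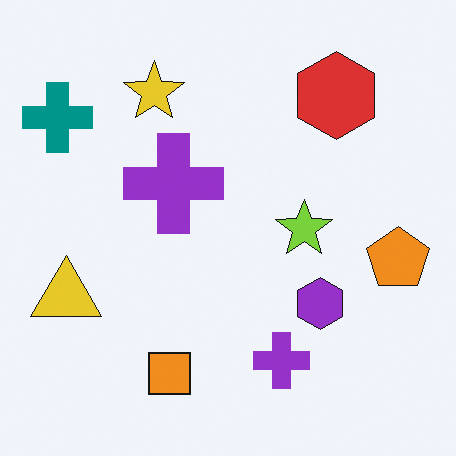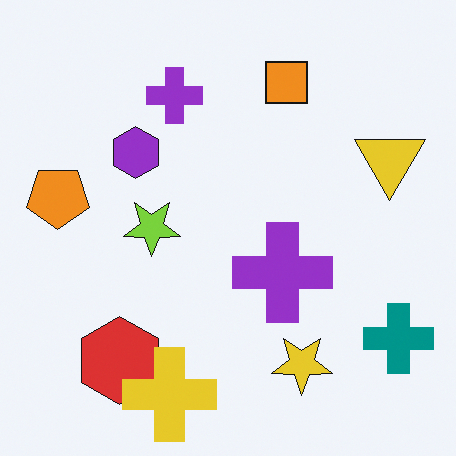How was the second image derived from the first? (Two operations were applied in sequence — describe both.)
This is the original image rotated 180°, then overlaid with an additional yellow cross.

The teal cross sits in the top-left of the first image and the bottom-right of the second — consistent with a whole-image 180° rotation. A yellow cross appears in the second image that is absent from the first.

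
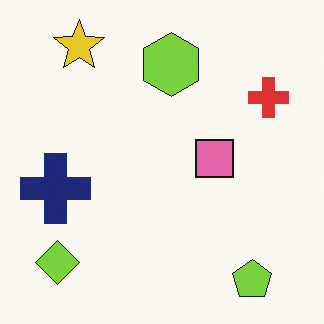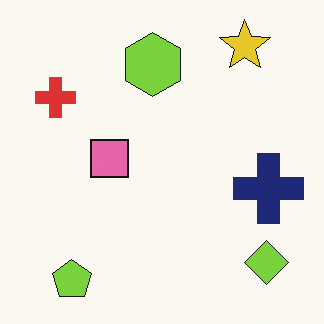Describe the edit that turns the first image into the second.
Flipped horizontally (left ↔ right).

The navy cross is in the left of the first image and the right of the second — shapes on opposite sides of the vertical midline have swapped in a mirror flip.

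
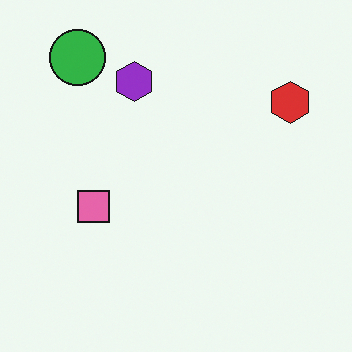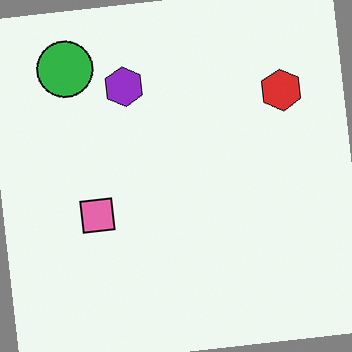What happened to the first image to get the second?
It was rotated counter-clockwise by a slight angle.

Every shape is tilted by the same angle and the image corners show triangular fill wedges — a whole-image rotation by a non-right angle.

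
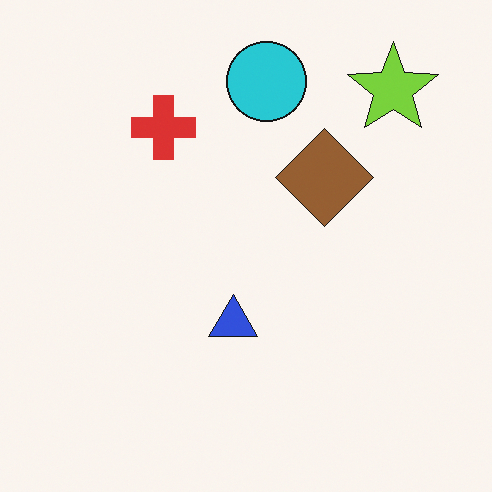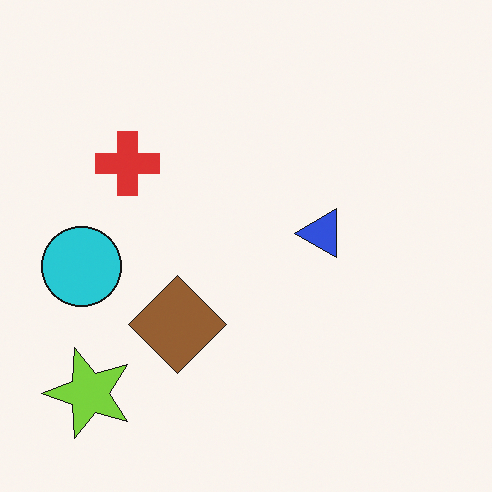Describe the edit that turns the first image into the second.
The image was transposed (reflected across the top-left ↔ bottom-right diagonal).

Shapes have swapped their row and column positions — what was in the top-right is now in the bottom-left — a diagonal reflection.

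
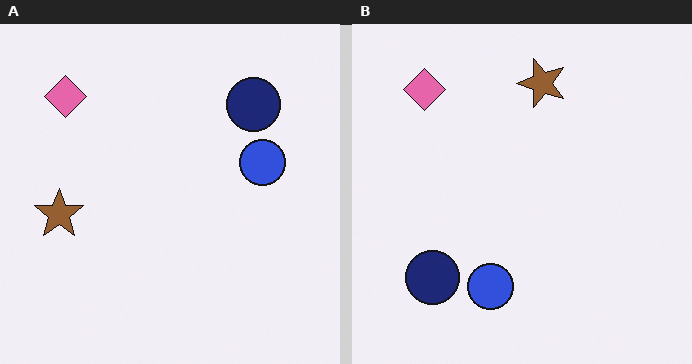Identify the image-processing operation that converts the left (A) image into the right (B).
Transposed (reflected across the top-left ↔ bottom-right diagonal).

Shapes have swapped their row and column positions — what was in the top-right is now in the bottom-left — a diagonal reflection.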